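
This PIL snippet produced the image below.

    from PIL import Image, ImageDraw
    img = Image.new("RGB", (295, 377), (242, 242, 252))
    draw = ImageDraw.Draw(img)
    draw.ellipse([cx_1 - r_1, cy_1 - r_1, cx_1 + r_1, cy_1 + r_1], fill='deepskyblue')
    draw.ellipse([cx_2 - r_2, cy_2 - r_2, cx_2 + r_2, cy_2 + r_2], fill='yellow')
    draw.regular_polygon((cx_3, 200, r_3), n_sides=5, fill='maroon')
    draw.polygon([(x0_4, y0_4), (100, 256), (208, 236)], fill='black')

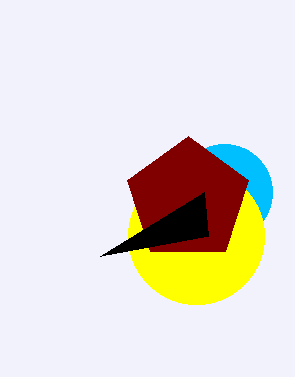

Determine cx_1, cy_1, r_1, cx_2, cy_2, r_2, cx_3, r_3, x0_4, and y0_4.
cx_1 = 224; cy_1 = 192; r_1 = 48; cx_2 = 196; cy_2 = 236; r_2 = 68; cx_3 = 188; r_3 = 64; x0_4 = 204; y0_4 = 192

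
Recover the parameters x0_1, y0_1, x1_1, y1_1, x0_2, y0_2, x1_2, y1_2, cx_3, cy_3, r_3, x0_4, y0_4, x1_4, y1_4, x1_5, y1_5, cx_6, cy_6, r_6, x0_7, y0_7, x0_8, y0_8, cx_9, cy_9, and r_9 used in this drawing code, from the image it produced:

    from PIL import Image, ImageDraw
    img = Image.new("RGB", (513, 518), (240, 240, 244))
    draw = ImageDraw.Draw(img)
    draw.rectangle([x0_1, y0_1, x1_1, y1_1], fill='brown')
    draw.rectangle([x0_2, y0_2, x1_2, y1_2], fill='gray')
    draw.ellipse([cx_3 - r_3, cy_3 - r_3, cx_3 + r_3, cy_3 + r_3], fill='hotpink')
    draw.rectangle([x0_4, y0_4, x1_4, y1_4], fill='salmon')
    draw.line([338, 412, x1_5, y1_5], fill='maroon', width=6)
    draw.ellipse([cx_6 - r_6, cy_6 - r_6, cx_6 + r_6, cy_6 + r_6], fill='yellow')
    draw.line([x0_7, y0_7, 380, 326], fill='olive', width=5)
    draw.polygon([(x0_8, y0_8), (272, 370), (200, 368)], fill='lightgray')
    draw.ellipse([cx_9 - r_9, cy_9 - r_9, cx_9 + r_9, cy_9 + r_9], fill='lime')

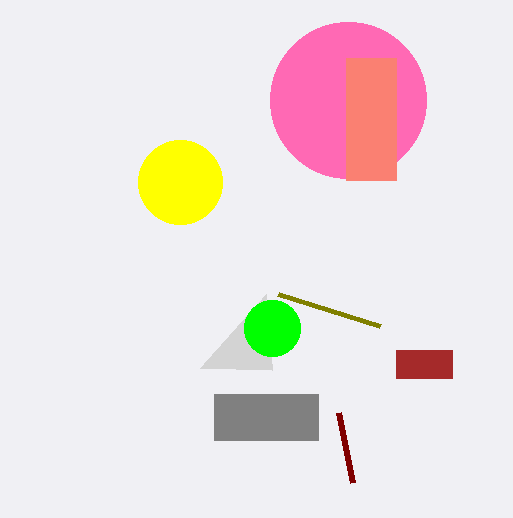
x0_1 = 396, y0_1 = 350, x1_1 = 452, y1_1 = 378, x0_2 = 214, y0_2 = 394, x1_2 = 318, y1_2 = 440, cx_3 = 348, cy_3 = 100, r_3 = 78, x0_4 = 346, y0_4 = 58, x1_4 = 396, y1_4 = 180, x1_5 = 352, y1_5 = 482, cx_6 = 180, cy_6 = 182, r_6 = 42, x0_7 = 278, y0_7 = 294, x0_8 = 266, y0_8 = 294, cx_9 = 272, cy_9 = 328, r_9 = 28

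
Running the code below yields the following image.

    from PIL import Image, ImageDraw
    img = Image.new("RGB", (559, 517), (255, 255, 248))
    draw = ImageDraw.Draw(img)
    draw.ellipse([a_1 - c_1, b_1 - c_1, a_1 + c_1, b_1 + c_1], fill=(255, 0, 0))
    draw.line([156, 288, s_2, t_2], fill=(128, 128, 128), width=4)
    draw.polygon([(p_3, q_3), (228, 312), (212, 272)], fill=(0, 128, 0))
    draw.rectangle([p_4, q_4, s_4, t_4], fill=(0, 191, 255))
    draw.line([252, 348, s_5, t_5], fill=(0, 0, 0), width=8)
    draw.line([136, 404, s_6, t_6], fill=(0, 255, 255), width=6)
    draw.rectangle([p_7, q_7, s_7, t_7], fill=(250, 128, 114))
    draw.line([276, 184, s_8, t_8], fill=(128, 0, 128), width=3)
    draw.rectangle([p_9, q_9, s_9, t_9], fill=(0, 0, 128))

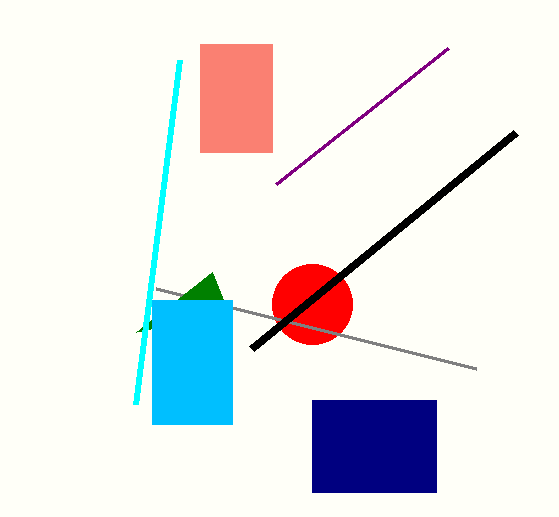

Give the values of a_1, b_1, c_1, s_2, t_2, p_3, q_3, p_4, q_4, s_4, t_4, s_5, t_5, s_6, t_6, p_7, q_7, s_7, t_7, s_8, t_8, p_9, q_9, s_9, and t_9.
a_1 = 312, b_1 = 304, c_1 = 40, s_2 = 476, t_2 = 368, p_3 = 136, q_3 = 332, p_4 = 152, q_4 = 300, s_4 = 232, t_4 = 424, s_5 = 516, t_5 = 132, s_6 = 180, t_6 = 60, p_7 = 200, q_7 = 44, s_7 = 272, t_7 = 152, s_8 = 448, t_8 = 48, p_9 = 312, q_9 = 400, s_9 = 436, t_9 = 492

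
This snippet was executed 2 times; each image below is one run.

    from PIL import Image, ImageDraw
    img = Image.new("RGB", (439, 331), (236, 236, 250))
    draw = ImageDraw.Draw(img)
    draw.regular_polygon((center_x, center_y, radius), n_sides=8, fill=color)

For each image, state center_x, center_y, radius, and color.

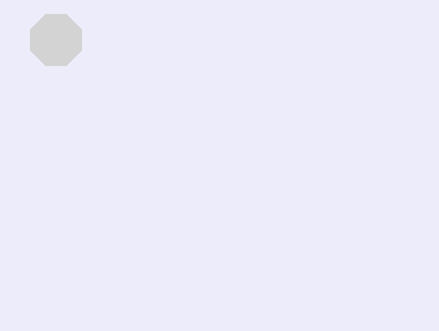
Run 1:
center_x = 56, center_y = 40, radius = 28, color = 'lightgray'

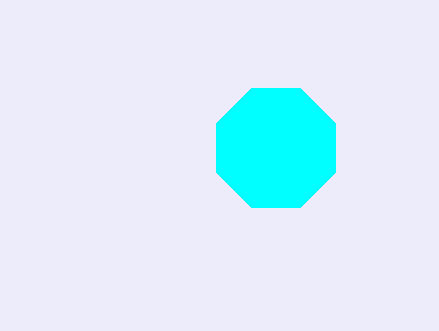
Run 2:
center_x = 276
center_y = 148
radius = 64
color = 'cyan'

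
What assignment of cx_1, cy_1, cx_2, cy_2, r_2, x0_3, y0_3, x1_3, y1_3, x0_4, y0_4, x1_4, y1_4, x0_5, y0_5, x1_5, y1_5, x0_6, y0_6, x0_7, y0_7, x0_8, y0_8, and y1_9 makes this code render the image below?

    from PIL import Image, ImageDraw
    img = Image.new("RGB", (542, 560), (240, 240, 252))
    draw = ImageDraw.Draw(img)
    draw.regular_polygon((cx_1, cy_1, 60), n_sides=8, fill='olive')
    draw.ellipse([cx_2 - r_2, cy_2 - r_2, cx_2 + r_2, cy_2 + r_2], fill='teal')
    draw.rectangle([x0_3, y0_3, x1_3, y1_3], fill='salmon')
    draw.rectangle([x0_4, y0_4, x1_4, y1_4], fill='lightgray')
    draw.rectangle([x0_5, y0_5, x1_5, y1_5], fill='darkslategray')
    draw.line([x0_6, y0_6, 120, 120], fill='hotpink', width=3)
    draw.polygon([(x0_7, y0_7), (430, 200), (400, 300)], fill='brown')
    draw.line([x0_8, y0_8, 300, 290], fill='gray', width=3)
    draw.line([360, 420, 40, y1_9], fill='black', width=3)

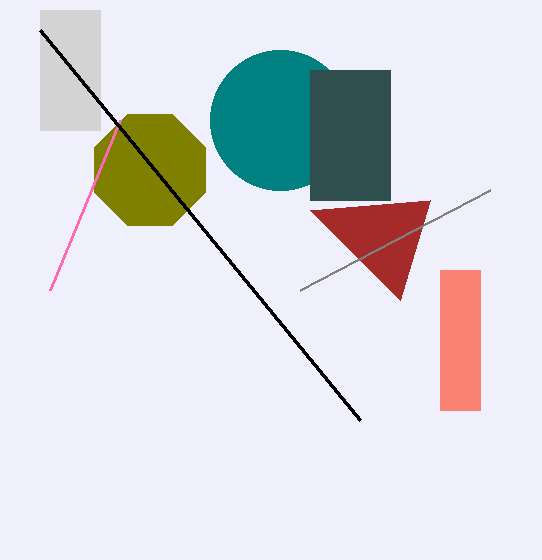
cx_1 = 150, cy_1 = 170, cx_2 = 280, cy_2 = 120, r_2 = 70, x0_3 = 440, y0_3 = 270, x1_3 = 480, y1_3 = 410, x0_4 = 40, y0_4 = 10, x1_4 = 100, y1_4 = 130, x0_5 = 310, y0_5 = 70, x1_5 = 390, y1_5 = 200, x0_6 = 50, y0_6 = 290, x0_7 = 310, y0_7 = 210, x0_8 = 490, y0_8 = 190, y1_9 = 30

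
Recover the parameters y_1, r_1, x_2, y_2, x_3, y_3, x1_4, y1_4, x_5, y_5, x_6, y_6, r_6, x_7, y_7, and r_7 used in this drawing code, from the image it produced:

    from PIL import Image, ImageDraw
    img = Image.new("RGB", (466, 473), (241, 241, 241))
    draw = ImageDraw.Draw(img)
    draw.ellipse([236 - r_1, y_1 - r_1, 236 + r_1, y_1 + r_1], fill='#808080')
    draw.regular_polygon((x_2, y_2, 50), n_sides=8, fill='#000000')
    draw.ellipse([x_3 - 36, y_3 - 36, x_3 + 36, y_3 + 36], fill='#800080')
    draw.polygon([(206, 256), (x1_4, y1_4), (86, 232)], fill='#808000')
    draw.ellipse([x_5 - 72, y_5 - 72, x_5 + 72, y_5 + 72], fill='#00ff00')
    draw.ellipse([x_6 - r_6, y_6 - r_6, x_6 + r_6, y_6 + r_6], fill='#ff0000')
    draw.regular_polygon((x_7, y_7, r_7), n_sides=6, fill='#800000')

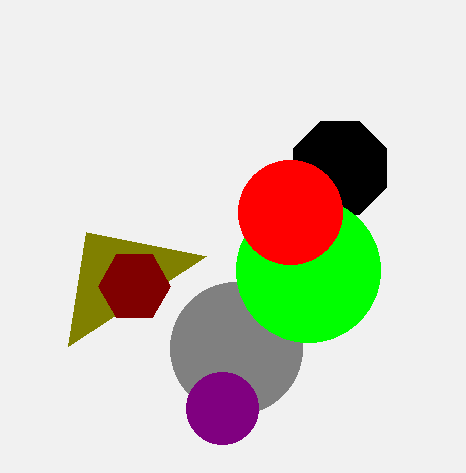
y_1 = 348
r_1 = 66
x_2 = 340
y_2 = 168
x_3 = 222
y_3 = 408
x1_4 = 68
y1_4 = 346
x_5 = 308
y_5 = 270
x_6 = 290
y_6 = 212
r_6 = 52
x_7 = 134
y_7 = 286
r_7 = 36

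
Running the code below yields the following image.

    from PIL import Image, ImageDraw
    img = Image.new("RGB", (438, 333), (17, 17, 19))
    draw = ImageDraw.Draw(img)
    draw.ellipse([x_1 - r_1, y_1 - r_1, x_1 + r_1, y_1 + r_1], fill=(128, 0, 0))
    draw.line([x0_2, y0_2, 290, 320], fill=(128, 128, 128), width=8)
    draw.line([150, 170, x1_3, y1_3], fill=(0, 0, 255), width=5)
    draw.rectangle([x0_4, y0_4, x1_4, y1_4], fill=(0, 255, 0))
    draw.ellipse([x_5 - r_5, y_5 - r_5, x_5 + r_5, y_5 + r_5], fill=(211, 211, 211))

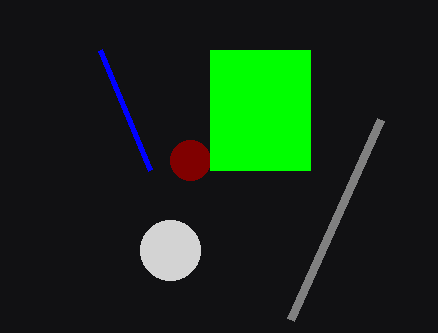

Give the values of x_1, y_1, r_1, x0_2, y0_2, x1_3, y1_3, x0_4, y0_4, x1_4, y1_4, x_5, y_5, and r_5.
x_1 = 190; y_1 = 160; r_1 = 20; x0_2 = 380; y0_2 = 120; x1_3 = 100; y1_3 = 50; x0_4 = 210; y0_4 = 50; x1_4 = 310; y1_4 = 170; x_5 = 170; y_5 = 250; r_5 = 30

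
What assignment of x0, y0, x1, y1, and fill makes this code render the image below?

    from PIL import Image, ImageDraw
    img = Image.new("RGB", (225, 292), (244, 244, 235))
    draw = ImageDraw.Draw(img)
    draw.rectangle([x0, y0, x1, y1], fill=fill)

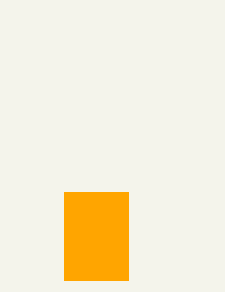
x0 = 64; y0 = 192; x1 = 128; y1 = 280; fill = 'orange'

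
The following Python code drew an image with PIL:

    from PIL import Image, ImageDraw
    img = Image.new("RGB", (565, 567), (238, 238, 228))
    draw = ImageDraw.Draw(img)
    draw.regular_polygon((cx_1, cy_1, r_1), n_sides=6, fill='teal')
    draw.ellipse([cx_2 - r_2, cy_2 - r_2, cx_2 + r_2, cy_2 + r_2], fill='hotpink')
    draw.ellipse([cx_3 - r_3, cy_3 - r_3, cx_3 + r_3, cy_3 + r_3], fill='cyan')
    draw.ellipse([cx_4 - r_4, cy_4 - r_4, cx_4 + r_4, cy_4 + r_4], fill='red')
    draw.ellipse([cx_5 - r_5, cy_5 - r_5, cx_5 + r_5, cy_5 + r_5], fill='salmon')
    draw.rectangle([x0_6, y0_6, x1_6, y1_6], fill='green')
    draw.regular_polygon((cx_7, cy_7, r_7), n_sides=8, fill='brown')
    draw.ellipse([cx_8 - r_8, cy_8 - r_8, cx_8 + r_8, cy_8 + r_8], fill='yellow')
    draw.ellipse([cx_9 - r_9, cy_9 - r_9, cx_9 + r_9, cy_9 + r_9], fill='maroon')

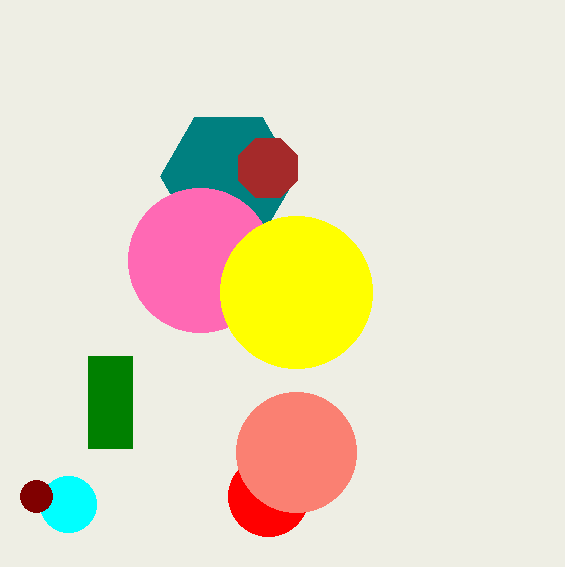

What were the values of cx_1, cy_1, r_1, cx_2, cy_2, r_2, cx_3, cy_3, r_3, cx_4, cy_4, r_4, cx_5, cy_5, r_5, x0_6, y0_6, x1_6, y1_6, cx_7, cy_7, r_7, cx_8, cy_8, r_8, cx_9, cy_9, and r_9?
cx_1 = 228; cy_1 = 176; r_1 = 68; cx_2 = 200; cy_2 = 260; r_2 = 72; cx_3 = 68; cy_3 = 504; r_3 = 28; cx_4 = 268; cy_4 = 496; r_4 = 40; cx_5 = 296; cy_5 = 452; r_5 = 60; x0_6 = 88; y0_6 = 356; x1_6 = 132; y1_6 = 448; cx_7 = 268; cy_7 = 168; r_7 = 32; cx_8 = 296; cy_8 = 292; r_8 = 76; cx_9 = 36; cy_9 = 496; r_9 = 16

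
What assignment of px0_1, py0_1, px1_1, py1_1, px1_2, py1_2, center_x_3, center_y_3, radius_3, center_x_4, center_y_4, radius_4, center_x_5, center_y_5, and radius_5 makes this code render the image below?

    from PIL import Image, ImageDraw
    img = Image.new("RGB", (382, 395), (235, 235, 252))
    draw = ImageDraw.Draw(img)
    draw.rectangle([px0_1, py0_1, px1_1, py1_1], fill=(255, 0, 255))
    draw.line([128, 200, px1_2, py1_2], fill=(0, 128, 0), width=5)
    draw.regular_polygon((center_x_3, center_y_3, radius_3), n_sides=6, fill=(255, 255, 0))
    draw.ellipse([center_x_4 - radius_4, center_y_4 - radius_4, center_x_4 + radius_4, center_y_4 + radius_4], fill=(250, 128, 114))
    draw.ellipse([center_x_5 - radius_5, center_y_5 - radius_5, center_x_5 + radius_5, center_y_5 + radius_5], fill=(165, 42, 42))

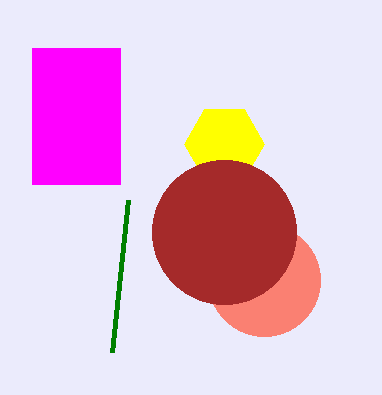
px0_1 = 32, py0_1 = 48, px1_1 = 120, py1_1 = 184, px1_2 = 112, py1_2 = 352, center_x_3 = 224, center_y_3 = 144, radius_3 = 40, center_x_4 = 264, center_y_4 = 280, radius_4 = 56, center_x_5 = 224, center_y_5 = 232, radius_5 = 72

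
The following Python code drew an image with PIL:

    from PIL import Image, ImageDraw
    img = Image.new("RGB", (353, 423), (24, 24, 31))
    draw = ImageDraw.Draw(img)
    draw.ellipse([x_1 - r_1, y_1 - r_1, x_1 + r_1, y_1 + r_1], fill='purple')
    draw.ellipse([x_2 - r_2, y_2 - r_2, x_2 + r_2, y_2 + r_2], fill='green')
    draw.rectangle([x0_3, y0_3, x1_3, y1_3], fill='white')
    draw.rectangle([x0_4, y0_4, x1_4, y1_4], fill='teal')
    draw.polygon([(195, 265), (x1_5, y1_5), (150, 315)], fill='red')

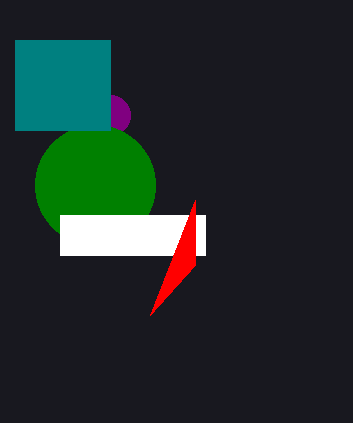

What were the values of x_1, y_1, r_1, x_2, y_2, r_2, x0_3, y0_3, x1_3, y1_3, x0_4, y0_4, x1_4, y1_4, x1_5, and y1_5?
x_1 = 110
y_1 = 115
r_1 = 20
x_2 = 95
y_2 = 185
r_2 = 60
x0_3 = 60
y0_3 = 215
x1_3 = 205
y1_3 = 255
x0_4 = 15
y0_4 = 40
x1_4 = 110
y1_4 = 130
x1_5 = 195
y1_5 = 200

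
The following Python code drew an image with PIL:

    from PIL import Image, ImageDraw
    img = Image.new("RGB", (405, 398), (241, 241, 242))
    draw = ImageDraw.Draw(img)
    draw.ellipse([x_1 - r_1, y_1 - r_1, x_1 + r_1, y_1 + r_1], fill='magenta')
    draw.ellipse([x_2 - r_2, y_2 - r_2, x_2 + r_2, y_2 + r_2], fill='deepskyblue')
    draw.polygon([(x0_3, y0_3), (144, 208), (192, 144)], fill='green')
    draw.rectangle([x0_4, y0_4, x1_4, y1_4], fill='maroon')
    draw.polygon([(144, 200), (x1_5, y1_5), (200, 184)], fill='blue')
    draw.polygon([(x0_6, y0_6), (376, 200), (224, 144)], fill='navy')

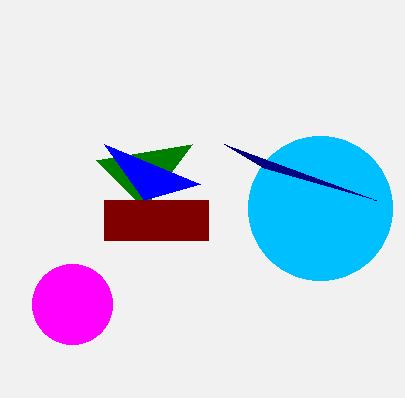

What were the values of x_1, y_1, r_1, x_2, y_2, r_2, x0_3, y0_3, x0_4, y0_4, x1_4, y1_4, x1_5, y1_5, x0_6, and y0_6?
x_1 = 72, y_1 = 304, r_1 = 40, x_2 = 320, y_2 = 208, r_2 = 72, x0_3 = 96, y0_3 = 160, x0_4 = 104, y0_4 = 200, x1_4 = 208, y1_4 = 240, x1_5 = 104, y1_5 = 144, x0_6 = 264, y0_6 = 168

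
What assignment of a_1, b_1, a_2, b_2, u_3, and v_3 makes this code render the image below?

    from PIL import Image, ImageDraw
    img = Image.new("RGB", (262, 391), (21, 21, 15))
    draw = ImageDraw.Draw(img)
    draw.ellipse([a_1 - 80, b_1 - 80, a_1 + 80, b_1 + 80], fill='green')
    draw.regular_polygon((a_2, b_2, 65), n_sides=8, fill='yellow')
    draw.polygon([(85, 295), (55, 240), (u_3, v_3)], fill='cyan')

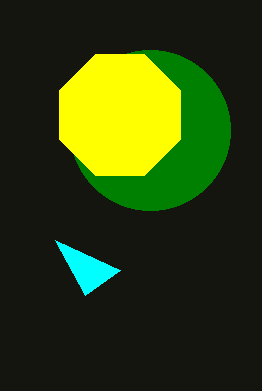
a_1 = 150, b_1 = 130, a_2 = 120, b_2 = 115, u_3 = 120, v_3 = 270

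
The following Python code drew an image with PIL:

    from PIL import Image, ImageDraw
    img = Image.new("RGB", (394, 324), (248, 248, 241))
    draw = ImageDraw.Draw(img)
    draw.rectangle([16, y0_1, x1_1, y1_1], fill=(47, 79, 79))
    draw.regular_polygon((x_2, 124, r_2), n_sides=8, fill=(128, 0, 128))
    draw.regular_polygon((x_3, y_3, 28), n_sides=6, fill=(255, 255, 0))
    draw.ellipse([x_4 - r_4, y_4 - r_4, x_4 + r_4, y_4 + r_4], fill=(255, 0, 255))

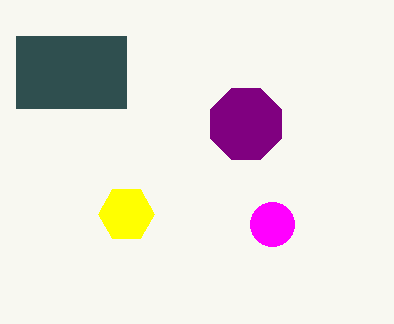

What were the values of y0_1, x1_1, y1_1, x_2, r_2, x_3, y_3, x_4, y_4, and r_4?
y0_1 = 36; x1_1 = 126; y1_1 = 108; x_2 = 246; r_2 = 38; x_3 = 126; y_3 = 214; x_4 = 272; y_4 = 224; r_4 = 22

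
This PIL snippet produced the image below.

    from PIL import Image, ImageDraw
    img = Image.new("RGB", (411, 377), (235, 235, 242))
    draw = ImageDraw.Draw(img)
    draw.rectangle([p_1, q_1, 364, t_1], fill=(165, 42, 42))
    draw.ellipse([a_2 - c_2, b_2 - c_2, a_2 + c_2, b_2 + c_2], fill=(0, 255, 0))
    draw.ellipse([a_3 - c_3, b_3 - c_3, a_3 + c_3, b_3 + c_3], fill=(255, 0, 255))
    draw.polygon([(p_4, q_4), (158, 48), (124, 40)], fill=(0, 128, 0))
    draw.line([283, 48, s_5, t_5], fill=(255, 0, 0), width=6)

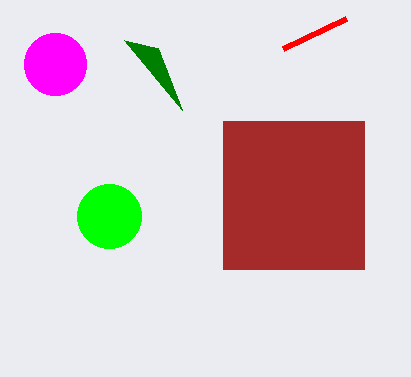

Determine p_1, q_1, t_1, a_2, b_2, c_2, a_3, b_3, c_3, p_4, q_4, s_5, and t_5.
p_1 = 223, q_1 = 121, t_1 = 269, a_2 = 109, b_2 = 216, c_2 = 32, a_3 = 55, b_3 = 64, c_3 = 31, p_4 = 182, q_4 = 110, s_5 = 346, t_5 = 18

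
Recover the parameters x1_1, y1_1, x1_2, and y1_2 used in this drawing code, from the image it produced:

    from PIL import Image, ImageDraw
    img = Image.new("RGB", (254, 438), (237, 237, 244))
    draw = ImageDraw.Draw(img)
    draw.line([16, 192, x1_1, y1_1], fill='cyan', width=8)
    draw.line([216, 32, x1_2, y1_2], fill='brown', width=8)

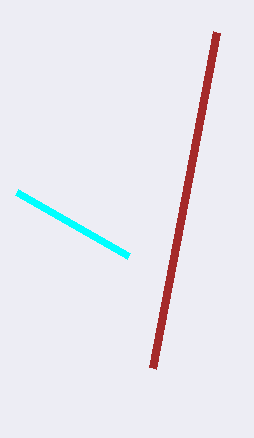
x1_1 = 128
y1_1 = 256
x1_2 = 152
y1_2 = 368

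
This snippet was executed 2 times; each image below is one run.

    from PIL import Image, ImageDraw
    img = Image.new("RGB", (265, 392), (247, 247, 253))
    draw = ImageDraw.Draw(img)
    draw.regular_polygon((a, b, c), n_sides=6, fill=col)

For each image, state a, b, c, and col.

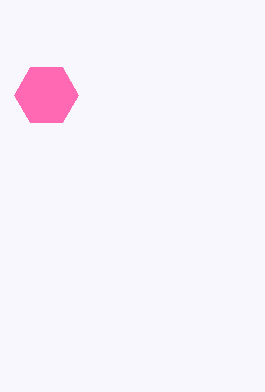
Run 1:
a = 46
b = 95
c = 32
col = 'hotpink'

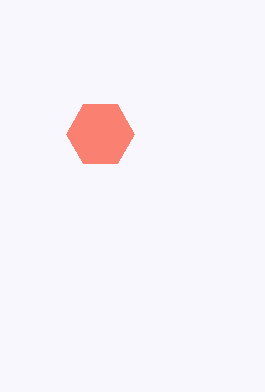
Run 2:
a = 100, b = 134, c = 34, col = 'salmon'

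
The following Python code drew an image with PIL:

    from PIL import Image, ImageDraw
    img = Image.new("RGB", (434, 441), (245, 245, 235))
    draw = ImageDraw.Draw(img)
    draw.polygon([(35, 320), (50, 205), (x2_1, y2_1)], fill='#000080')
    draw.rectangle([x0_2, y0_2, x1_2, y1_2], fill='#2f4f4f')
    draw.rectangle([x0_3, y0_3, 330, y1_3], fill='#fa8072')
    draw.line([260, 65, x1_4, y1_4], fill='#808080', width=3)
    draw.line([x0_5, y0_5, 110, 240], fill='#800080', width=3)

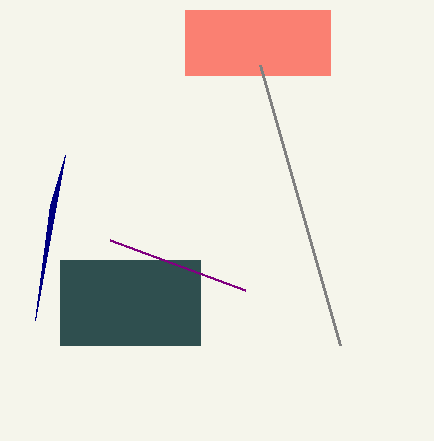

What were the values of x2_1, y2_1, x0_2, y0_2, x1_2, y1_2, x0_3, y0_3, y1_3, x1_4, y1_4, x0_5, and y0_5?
x2_1 = 65
y2_1 = 155
x0_2 = 60
y0_2 = 260
x1_2 = 200
y1_2 = 345
x0_3 = 185
y0_3 = 10
y1_3 = 75
x1_4 = 340
y1_4 = 345
x0_5 = 245
y0_5 = 290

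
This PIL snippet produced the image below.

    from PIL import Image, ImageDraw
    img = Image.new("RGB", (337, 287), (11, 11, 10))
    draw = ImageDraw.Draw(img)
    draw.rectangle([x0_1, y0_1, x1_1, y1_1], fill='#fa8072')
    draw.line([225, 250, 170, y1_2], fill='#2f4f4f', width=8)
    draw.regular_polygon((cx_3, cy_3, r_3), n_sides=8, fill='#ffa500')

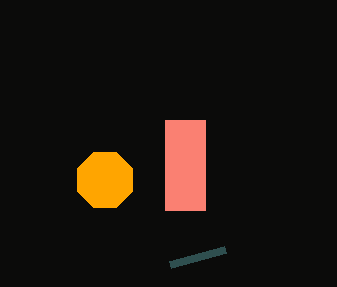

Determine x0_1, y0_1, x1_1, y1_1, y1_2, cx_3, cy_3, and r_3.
x0_1 = 165, y0_1 = 120, x1_1 = 205, y1_1 = 210, y1_2 = 265, cx_3 = 105, cy_3 = 180, r_3 = 30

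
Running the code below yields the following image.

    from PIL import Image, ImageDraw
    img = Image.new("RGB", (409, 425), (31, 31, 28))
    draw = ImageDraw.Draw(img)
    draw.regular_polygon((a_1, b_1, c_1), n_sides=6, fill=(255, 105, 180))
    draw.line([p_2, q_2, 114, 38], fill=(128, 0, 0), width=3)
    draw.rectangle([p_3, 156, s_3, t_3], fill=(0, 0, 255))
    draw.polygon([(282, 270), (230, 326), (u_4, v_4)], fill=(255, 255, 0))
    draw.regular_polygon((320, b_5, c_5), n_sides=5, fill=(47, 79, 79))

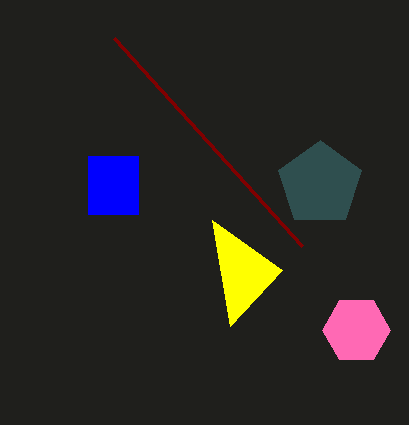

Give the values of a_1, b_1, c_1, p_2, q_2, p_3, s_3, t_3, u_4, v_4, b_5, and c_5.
a_1 = 356
b_1 = 330
c_1 = 34
p_2 = 302
q_2 = 246
p_3 = 88
s_3 = 138
t_3 = 214
u_4 = 212
v_4 = 220
b_5 = 184
c_5 = 44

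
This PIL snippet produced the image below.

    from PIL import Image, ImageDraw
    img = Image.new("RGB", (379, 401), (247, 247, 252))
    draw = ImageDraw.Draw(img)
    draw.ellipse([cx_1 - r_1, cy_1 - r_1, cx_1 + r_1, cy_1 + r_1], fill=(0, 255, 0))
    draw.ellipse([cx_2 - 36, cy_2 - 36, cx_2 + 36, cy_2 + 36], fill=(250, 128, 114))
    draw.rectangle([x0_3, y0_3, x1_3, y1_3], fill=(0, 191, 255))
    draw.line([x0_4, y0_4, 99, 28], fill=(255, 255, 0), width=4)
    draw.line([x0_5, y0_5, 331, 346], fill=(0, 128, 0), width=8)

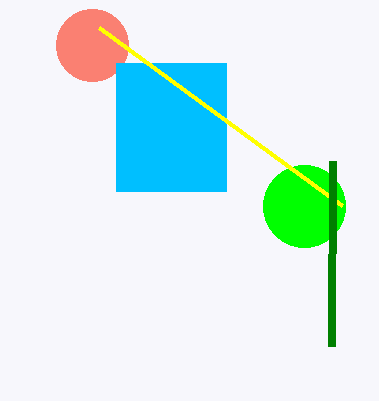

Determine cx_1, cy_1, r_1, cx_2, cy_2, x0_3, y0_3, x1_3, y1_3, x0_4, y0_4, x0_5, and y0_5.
cx_1 = 304; cy_1 = 206; r_1 = 41; cx_2 = 92; cy_2 = 45; x0_3 = 116; y0_3 = 63; x1_3 = 226; y1_3 = 191; x0_4 = 342; y0_4 = 206; x0_5 = 332; y0_5 = 161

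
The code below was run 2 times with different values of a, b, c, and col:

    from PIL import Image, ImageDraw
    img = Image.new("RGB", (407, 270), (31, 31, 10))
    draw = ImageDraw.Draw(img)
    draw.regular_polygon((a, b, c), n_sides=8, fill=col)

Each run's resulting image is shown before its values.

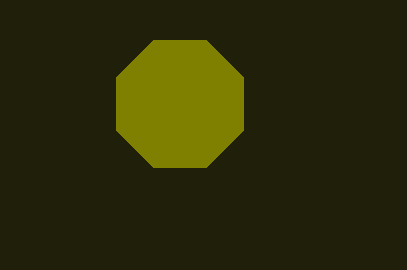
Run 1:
a = 180, b = 104, c = 69, col = 'olive'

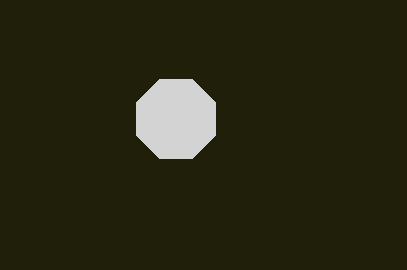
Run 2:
a = 176; b = 119; c = 43; col = 'lightgray'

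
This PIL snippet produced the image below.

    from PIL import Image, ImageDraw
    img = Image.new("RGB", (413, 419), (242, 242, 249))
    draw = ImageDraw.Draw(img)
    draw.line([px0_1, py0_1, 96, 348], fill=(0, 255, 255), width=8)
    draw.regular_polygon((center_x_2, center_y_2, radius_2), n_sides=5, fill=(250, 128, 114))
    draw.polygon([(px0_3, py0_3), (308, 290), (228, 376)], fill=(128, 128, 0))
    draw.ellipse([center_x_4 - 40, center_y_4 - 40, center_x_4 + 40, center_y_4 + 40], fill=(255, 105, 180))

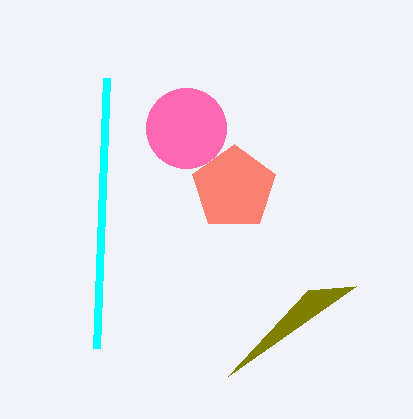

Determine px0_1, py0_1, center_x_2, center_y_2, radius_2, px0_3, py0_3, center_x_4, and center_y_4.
px0_1 = 106
py0_1 = 78
center_x_2 = 234
center_y_2 = 188
radius_2 = 44
px0_3 = 356
py0_3 = 286
center_x_4 = 186
center_y_4 = 128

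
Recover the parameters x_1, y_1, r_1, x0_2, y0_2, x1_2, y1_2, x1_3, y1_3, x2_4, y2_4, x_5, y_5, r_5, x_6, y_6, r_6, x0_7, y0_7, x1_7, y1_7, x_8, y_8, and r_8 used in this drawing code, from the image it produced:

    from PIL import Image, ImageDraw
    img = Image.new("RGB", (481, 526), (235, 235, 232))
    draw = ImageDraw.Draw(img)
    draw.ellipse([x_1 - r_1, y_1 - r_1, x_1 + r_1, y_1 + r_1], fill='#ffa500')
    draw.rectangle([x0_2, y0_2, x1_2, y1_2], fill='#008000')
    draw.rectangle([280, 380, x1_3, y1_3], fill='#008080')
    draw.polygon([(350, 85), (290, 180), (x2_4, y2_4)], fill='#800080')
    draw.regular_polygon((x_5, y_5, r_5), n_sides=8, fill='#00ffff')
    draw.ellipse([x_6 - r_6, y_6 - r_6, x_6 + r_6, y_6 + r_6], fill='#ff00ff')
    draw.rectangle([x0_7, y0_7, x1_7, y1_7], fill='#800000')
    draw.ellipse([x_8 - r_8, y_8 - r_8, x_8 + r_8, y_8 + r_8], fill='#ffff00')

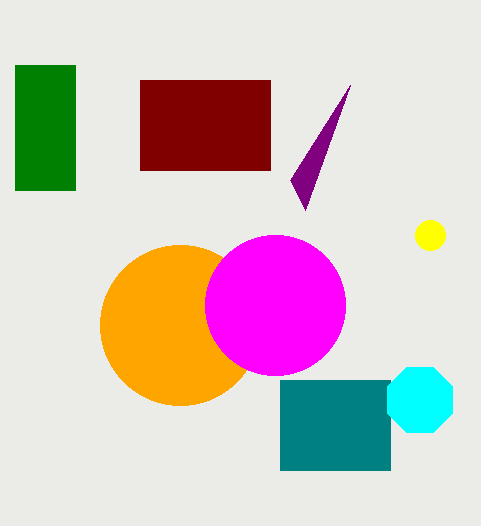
x_1 = 180; y_1 = 325; r_1 = 80; x0_2 = 15; y0_2 = 65; x1_2 = 75; y1_2 = 190; x1_3 = 390; y1_3 = 470; x2_4 = 305; y2_4 = 210; x_5 = 420; y_5 = 400; r_5 = 35; x_6 = 275; y_6 = 305; r_6 = 70; x0_7 = 140; y0_7 = 80; x1_7 = 270; y1_7 = 170; x_8 = 430; y_8 = 235; r_8 = 15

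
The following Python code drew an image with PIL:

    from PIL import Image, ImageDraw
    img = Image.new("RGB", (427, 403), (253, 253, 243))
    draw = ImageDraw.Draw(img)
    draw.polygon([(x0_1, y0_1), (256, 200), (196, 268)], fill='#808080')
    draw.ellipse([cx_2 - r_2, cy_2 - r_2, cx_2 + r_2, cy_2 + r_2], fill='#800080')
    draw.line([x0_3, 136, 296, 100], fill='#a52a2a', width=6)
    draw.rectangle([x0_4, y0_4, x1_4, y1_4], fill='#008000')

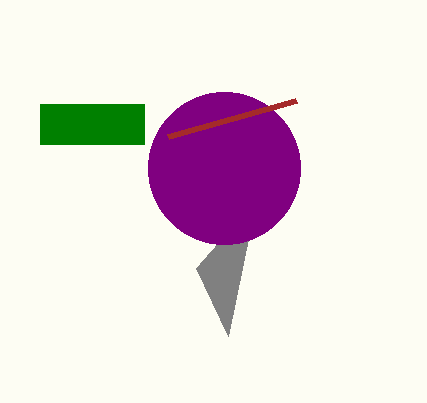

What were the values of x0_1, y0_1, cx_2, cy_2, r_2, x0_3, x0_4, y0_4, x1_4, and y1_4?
x0_1 = 228, y0_1 = 336, cx_2 = 224, cy_2 = 168, r_2 = 76, x0_3 = 168, x0_4 = 40, y0_4 = 104, x1_4 = 144, y1_4 = 144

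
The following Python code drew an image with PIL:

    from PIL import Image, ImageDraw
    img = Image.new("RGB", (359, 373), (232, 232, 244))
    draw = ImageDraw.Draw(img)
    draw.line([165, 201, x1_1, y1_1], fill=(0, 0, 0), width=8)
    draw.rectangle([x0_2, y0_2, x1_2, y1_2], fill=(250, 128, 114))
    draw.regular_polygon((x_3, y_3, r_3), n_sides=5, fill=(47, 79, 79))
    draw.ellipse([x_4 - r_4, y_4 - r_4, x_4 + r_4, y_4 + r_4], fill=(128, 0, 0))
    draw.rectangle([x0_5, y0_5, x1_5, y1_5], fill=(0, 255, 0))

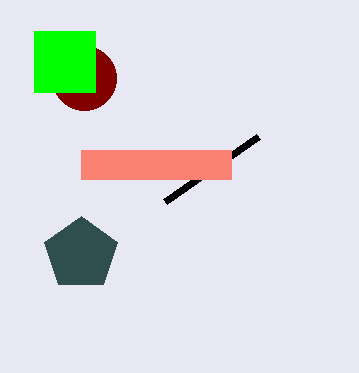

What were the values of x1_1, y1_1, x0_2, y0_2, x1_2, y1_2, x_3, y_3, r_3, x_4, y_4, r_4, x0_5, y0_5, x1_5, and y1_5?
x1_1 = 258
y1_1 = 136
x0_2 = 81
y0_2 = 150
x1_2 = 231
y1_2 = 179
x_3 = 81
y_3 = 254
r_3 = 38
x_4 = 84
y_4 = 78
r_4 = 32
x0_5 = 34
y0_5 = 31
x1_5 = 95
y1_5 = 92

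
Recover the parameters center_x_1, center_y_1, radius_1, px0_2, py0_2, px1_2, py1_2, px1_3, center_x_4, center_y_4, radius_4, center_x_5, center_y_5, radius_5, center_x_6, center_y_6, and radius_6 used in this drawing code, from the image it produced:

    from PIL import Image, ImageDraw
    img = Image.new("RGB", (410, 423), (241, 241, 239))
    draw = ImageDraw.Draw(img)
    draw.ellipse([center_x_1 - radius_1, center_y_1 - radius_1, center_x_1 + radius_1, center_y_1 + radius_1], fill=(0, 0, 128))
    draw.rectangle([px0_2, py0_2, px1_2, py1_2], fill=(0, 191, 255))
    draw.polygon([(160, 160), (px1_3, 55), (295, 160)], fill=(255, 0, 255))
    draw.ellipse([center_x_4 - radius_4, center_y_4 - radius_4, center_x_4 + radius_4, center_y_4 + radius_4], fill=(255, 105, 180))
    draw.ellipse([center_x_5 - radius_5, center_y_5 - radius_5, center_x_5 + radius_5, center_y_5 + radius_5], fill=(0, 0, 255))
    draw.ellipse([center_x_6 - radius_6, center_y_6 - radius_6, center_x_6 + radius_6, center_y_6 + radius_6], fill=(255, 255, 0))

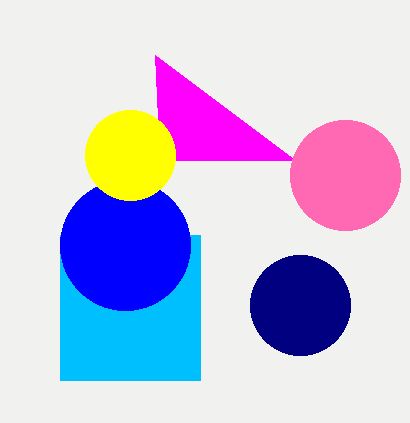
center_x_1 = 300
center_y_1 = 305
radius_1 = 50
px0_2 = 60
py0_2 = 235
px1_2 = 200
py1_2 = 380
px1_3 = 155
center_x_4 = 345
center_y_4 = 175
radius_4 = 55
center_x_5 = 125
center_y_5 = 245
radius_5 = 65
center_x_6 = 130
center_y_6 = 155
radius_6 = 45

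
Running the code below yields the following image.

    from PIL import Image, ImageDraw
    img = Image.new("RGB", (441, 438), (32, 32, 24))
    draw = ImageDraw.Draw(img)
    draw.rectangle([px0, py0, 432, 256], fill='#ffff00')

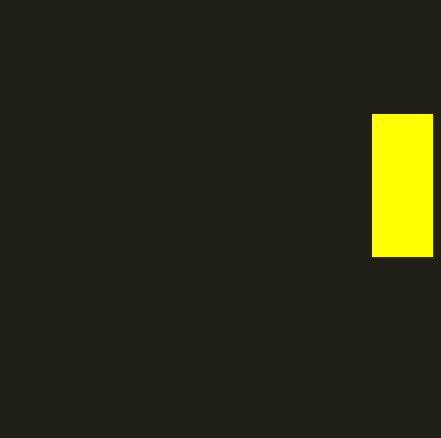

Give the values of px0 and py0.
px0 = 372
py0 = 114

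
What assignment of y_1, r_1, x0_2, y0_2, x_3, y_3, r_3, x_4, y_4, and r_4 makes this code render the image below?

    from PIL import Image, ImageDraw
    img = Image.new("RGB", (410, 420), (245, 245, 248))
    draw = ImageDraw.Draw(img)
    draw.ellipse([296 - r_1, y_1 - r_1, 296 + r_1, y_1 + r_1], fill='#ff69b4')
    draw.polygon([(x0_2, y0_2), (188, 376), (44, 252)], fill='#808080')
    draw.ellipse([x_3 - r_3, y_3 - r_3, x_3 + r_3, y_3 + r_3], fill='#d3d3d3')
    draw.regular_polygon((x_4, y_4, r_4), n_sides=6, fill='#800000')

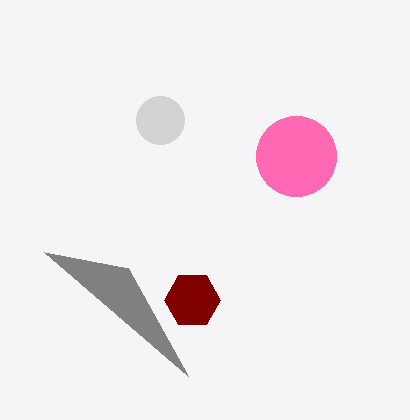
y_1 = 156
r_1 = 40
x0_2 = 128
y0_2 = 268
x_3 = 160
y_3 = 120
r_3 = 24
x_4 = 192
y_4 = 300
r_4 = 28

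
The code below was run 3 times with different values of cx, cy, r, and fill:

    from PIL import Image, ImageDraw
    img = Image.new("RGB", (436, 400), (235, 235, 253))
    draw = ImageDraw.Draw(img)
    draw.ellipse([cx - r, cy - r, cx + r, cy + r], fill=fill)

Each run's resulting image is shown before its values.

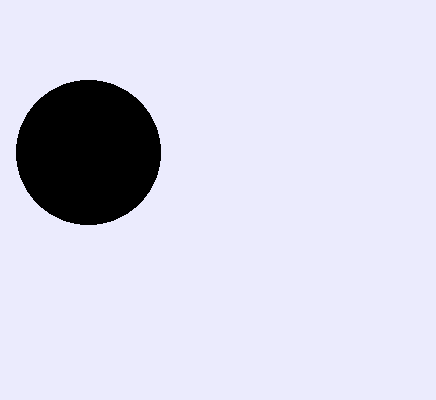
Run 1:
cx = 88
cy = 152
r = 72
fill = 'black'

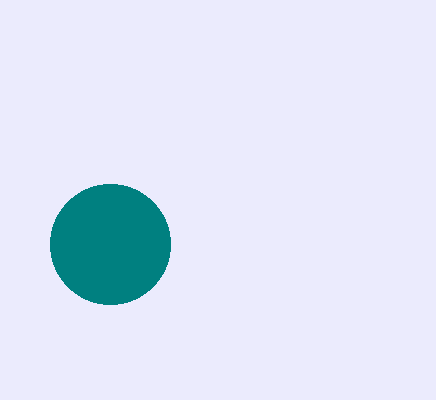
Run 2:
cx = 110, cy = 244, r = 60, fill = 'teal'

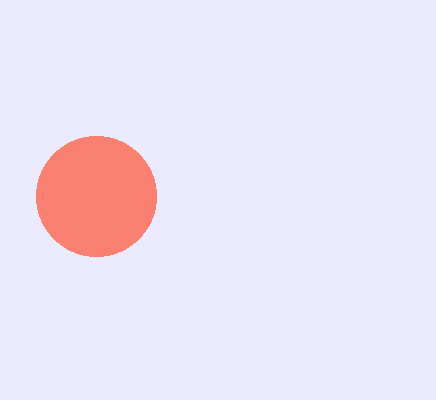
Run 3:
cx = 96
cy = 196
r = 60
fill = 'salmon'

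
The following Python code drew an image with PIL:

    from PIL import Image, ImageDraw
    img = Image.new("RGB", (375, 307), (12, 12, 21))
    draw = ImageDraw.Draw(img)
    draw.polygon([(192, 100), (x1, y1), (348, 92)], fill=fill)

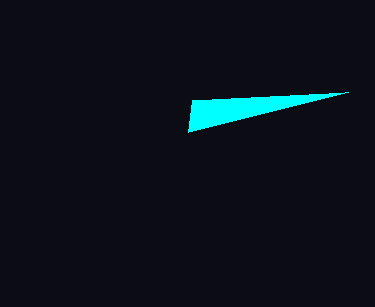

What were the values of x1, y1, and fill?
x1 = 188; y1 = 132; fill = 'cyan'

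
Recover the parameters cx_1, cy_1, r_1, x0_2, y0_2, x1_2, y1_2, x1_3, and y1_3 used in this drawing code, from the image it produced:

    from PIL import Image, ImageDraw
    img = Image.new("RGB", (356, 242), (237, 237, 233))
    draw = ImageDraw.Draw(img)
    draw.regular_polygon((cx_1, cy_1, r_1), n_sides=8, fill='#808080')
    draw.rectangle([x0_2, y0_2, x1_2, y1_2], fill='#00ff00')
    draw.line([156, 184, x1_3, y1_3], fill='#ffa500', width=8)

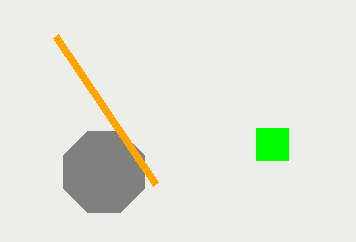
cx_1 = 104; cy_1 = 172; r_1 = 44; x0_2 = 256; y0_2 = 128; x1_2 = 288; y1_2 = 160; x1_3 = 56; y1_3 = 36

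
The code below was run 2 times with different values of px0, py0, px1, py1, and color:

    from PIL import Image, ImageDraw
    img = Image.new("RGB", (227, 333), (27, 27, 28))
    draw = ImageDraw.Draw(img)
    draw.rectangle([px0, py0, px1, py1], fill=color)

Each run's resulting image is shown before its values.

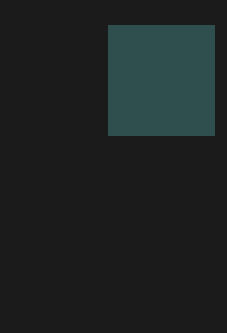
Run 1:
px0 = 108
py0 = 25
px1 = 214
py1 = 135
color = 'darkslategray'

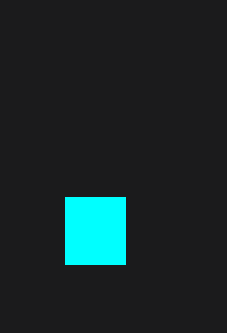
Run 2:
px0 = 65, py0 = 197, px1 = 125, py1 = 264, color = 'cyan'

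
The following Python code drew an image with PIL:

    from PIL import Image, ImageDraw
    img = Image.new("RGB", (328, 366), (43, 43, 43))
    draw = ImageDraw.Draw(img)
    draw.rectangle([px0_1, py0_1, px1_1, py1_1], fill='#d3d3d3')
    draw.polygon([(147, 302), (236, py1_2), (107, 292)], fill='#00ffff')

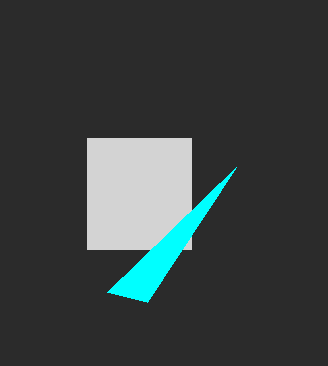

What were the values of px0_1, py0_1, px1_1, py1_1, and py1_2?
px0_1 = 87; py0_1 = 138; px1_1 = 191; py1_1 = 249; py1_2 = 167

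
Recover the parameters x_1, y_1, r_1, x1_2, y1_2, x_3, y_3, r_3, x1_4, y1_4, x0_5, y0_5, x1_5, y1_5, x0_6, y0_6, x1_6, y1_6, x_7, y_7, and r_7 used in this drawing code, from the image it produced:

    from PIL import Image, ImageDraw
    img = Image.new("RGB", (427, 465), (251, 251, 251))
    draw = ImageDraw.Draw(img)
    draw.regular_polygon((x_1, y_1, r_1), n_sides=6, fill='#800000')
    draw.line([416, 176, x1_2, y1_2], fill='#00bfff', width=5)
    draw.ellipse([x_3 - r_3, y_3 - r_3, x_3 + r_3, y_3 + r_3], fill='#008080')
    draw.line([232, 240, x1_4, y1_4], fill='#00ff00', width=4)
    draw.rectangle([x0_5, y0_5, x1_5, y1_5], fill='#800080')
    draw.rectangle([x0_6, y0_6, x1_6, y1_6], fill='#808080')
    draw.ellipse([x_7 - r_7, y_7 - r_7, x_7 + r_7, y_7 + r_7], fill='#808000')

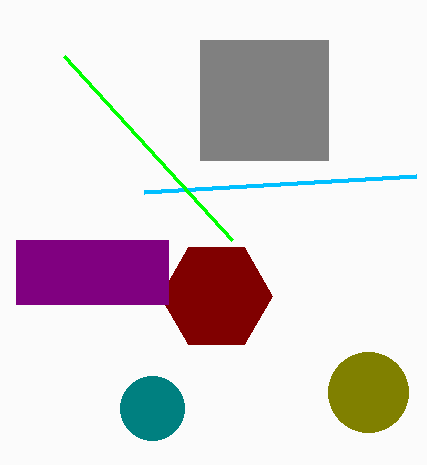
x_1 = 216; y_1 = 296; r_1 = 56; x1_2 = 144; y1_2 = 192; x_3 = 152; y_3 = 408; r_3 = 32; x1_4 = 64; y1_4 = 56; x0_5 = 16; y0_5 = 240; x1_5 = 168; y1_5 = 304; x0_6 = 200; y0_6 = 40; x1_6 = 328; y1_6 = 160; x_7 = 368; y_7 = 392; r_7 = 40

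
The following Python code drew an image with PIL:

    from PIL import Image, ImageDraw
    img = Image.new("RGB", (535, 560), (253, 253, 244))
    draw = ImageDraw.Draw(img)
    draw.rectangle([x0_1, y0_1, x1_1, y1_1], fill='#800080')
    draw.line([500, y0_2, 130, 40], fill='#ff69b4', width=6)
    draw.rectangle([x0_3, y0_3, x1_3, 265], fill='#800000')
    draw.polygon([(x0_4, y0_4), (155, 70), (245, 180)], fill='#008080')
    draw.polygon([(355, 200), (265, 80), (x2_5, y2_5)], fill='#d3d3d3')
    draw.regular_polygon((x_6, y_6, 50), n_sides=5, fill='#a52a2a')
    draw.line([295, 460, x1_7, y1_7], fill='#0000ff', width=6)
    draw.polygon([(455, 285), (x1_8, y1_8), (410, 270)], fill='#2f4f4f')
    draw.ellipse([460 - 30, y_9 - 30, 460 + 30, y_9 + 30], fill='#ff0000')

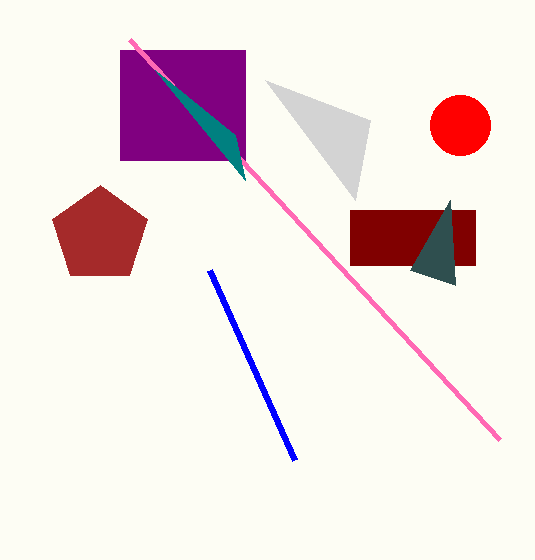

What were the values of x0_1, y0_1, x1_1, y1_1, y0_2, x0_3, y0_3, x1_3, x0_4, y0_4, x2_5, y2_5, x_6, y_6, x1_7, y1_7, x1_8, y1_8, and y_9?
x0_1 = 120, y0_1 = 50, x1_1 = 245, y1_1 = 160, y0_2 = 440, x0_3 = 350, y0_3 = 210, x1_3 = 475, x0_4 = 235, y0_4 = 135, x2_5 = 370, y2_5 = 120, x_6 = 100, y_6 = 235, x1_7 = 210, y1_7 = 270, x1_8 = 450, y1_8 = 200, y_9 = 125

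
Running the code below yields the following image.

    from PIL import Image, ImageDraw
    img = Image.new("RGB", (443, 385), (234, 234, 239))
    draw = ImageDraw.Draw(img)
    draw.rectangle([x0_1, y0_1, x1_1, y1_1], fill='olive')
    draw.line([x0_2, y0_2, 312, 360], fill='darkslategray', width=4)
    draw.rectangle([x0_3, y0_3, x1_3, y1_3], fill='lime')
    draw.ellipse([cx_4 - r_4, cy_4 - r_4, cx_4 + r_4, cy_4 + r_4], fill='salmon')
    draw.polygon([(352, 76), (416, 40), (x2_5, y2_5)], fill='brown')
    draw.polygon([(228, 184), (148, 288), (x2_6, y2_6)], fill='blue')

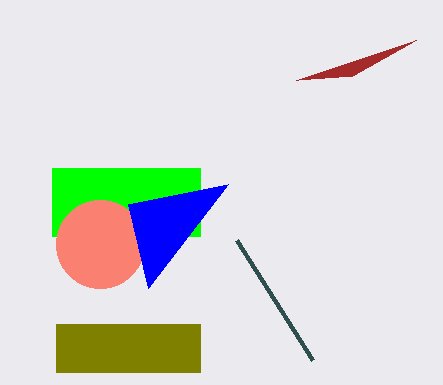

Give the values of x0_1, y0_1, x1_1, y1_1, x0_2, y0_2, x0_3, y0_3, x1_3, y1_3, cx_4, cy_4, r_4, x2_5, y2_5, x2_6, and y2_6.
x0_1 = 56, y0_1 = 324, x1_1 = 200, y1_1 = 372, x0_2 = 236, y0_2 = 240, x0_3 = 52, y0_3 = 168, x1_3 = 200, y1_3 = 236, cx_4 = 100, cy_4 = 244, r_4 = 44, x2_5 = 296, y2_5 = 80, x2_6 = 128, y2_6 = 204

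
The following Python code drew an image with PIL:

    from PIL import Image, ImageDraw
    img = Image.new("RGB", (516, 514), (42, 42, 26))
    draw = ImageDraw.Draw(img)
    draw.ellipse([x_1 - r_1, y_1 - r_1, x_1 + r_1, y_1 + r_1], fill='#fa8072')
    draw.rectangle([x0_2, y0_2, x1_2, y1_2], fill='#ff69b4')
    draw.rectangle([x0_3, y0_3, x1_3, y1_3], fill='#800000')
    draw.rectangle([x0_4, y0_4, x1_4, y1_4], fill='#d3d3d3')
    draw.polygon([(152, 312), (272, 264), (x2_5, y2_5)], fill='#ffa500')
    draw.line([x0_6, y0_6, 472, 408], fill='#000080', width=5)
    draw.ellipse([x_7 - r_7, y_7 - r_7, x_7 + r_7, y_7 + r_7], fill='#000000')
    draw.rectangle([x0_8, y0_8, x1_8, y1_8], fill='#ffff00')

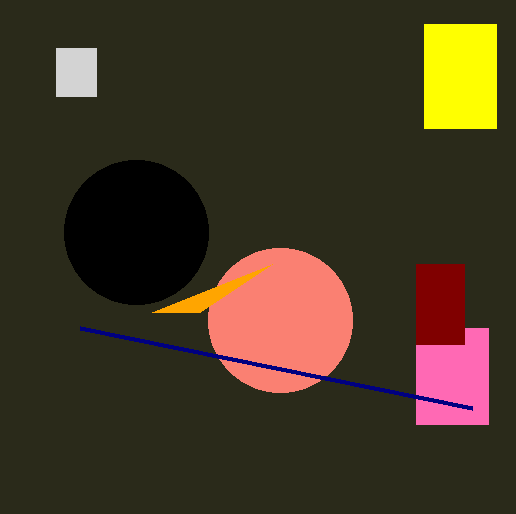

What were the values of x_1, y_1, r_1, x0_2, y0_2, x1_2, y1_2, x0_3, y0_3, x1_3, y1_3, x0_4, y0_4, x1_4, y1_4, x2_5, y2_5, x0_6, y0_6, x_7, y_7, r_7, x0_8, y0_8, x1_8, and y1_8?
x_1 = 280, y_1 = 320, r_1 = 72, x0_2 = 416, y0_2 = 328, x1_2 = 488, y1_2 = 424, x0_3 = 416, y0_3 = 264, x1_3 = 464, y1_3 = 344, x0_4 = 56, y0_4 = 48, x1_4 = 96, y1_4 = 96, x2_5 = 200, y2_5 = 312, x0_6 = 80, y0_6 = 328, x_7 = 136, y_7 = 232, r_7 = 72, x0_8 = 424, y0_8 = 24, x1_8 = 496, y1_8 = 128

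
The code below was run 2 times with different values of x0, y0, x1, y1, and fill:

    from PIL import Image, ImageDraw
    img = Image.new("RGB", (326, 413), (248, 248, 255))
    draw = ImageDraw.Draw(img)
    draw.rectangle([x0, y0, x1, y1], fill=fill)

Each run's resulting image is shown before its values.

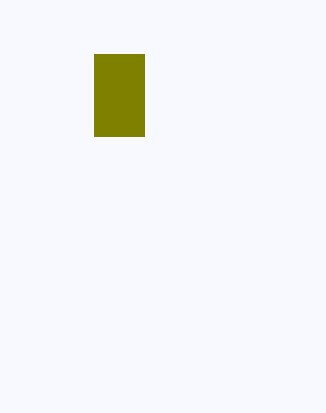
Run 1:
x0 = 94
y0 = 54
x1 = 144
y1 = 136
fill = 'olive'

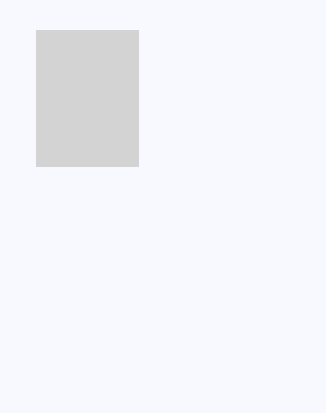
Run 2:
x0 = 36; y0 = 30; x1 = 138; y1 = 166; fill = 'lightgray'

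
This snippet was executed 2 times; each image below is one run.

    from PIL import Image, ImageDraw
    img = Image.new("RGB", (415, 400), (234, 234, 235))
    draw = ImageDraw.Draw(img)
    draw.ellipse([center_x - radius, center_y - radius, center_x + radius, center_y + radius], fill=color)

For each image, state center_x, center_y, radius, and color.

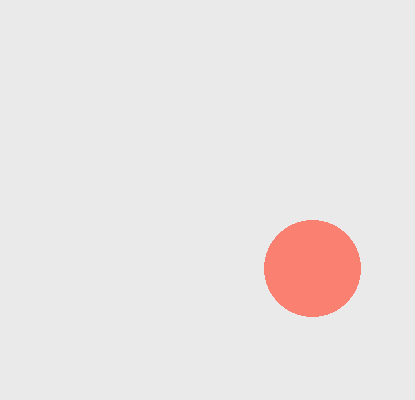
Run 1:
center_x = 312, center_y = 268, radius = 48, color = 'salmon'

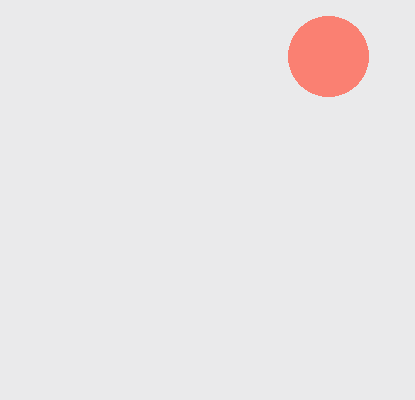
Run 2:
center_x = 328
center_y = 56
radius = 40
color = 'salmon'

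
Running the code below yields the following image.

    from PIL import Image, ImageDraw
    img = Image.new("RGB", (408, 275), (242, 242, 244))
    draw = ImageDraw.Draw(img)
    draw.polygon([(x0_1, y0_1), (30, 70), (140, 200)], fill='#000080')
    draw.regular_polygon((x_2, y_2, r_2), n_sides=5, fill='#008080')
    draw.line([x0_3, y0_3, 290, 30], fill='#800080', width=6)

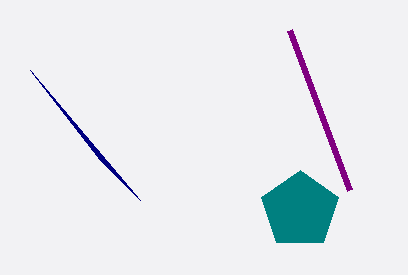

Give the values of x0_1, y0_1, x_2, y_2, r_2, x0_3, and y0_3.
x0_1 = 100
y0_1 = 160
x_2 = 300
y_2 = 210
r_2 = 40
x0_3 = 350
y0_3 = 190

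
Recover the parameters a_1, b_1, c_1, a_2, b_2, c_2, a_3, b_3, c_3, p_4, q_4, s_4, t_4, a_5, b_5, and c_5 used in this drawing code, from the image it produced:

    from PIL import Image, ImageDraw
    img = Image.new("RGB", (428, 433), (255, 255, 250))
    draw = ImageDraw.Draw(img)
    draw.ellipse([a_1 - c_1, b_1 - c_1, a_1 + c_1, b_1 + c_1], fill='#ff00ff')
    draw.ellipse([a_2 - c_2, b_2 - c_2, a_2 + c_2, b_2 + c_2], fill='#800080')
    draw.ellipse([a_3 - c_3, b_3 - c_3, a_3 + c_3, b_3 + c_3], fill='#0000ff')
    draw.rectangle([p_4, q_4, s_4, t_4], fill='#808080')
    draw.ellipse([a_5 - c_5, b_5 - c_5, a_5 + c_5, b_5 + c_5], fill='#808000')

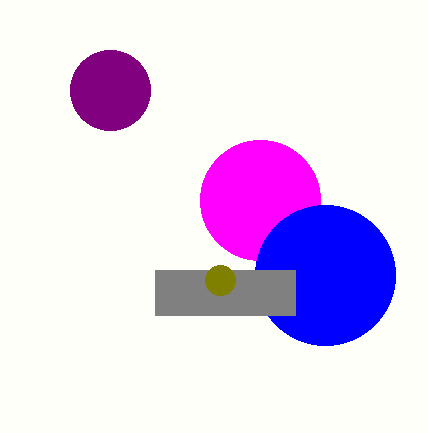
a_1 = 260; b_1 = 200; c_1 = 60; a_2 = 110; b_2 = 90; c_2 = 40; a_3 = 325; b_3 = 275; c_3 = 70; p_4 = 155; q_4 = 270; s_4 = 295; t_4 = 315; a_5 = 220; b_5 = 280; c_5 = 15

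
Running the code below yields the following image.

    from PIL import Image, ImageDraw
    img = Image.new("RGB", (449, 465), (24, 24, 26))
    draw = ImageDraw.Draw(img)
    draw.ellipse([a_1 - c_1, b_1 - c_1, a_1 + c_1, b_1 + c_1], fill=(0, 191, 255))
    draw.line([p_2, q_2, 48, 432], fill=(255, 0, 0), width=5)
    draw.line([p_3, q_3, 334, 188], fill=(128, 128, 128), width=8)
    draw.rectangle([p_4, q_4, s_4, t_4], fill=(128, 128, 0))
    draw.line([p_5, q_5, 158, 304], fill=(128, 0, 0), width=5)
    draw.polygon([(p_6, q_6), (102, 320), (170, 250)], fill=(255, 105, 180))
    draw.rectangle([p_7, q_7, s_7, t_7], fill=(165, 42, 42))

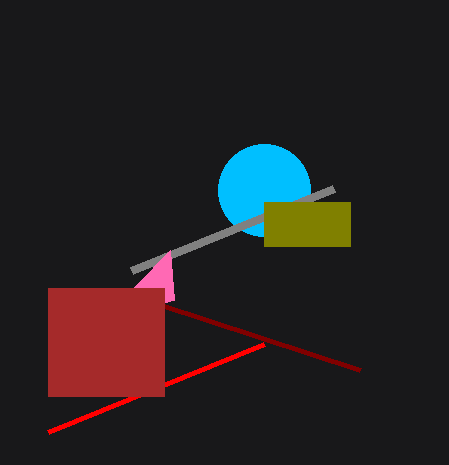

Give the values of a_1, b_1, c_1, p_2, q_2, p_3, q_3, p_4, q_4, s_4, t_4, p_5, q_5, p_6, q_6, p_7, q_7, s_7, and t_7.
a_1 = 264; b_1 = 190; c_1 = 46; p_2 = 264; q_2 = 344; p_3 = 132; q_3 = 270; p_4 = 264; q_4 = 202; s_4 = 350; t_4 = 246; p_5 = 360; q_5 = 370; p_6 = 174; q_6 = 300; p_7 = 48; q_7 = 288; s_7 = 164; t_7 = 396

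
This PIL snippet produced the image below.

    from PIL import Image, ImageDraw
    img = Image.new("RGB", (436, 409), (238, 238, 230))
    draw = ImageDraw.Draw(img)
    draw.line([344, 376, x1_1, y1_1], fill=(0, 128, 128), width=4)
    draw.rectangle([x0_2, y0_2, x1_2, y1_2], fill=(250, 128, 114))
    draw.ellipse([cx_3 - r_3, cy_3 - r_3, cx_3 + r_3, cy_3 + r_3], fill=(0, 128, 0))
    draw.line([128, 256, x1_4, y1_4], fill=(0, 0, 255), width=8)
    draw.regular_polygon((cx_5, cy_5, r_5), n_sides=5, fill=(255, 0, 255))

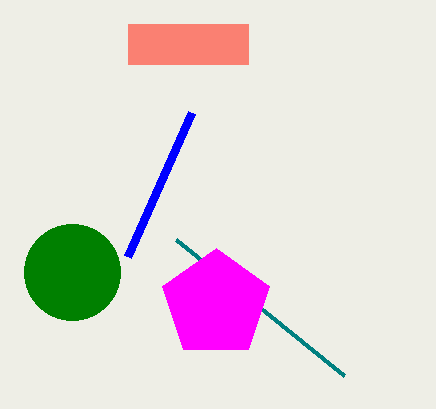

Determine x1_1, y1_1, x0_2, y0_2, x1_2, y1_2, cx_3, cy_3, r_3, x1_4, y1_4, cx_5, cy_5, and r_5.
x1_1 = 176
y1_1 = 240
x0_2 = 128
y0_2 = 24
x1_2 = 248
y1_2 = 64
cx_3 = 72
cy_3 = 272
r_3 = 48
x1_4 = 192
y1_4 = 112
cx_5 = 216
cy_5 = 304
r_5 = 56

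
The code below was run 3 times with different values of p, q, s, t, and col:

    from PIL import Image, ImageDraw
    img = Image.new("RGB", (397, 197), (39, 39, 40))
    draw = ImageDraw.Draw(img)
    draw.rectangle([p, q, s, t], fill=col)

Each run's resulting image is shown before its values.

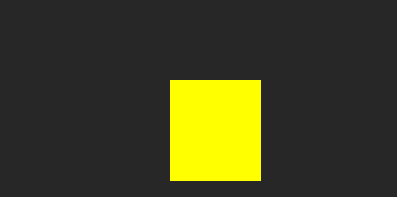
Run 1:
p = 170
q = 80
s = 260
t = 180
col = 'yellow'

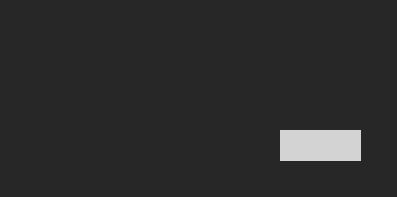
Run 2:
p = 280, q = 130, s = 360, t = 160, col = 'lightgray'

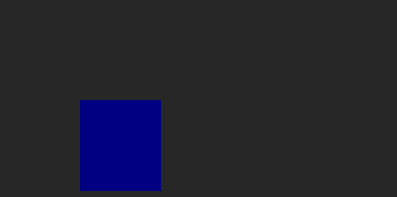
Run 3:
p = 80
q = 100
s = 160
t = 190
col = 'navy'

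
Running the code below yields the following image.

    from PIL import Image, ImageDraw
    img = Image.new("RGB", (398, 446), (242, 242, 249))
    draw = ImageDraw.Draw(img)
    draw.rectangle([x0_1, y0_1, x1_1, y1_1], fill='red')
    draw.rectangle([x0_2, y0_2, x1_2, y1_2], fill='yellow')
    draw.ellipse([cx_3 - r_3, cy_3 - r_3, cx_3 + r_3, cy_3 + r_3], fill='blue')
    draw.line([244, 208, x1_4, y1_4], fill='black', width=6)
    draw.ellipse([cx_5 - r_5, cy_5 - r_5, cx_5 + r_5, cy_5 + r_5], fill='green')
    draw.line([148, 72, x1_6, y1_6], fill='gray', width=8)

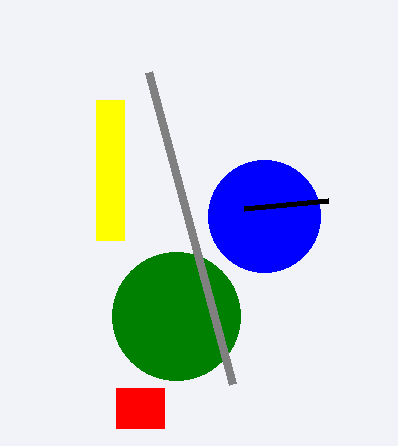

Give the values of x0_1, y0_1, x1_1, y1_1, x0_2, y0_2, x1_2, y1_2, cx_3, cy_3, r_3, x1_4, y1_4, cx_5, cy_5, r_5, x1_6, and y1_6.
x0_1 = 116; y0_1 = 388; x1_1 = 164; y1_1 = 428; x0_2 = 96; y0_2 = 100; x1_2 = 124; y1_2 = 240; cx_3 = 264; cy_3 = 216; r_3 = 56; x1_4 = 328; y1_4 = 200; cx_5 = 176; cy_5 = 316; r_5 = 64; x1_6 = 232; y1_6 = 384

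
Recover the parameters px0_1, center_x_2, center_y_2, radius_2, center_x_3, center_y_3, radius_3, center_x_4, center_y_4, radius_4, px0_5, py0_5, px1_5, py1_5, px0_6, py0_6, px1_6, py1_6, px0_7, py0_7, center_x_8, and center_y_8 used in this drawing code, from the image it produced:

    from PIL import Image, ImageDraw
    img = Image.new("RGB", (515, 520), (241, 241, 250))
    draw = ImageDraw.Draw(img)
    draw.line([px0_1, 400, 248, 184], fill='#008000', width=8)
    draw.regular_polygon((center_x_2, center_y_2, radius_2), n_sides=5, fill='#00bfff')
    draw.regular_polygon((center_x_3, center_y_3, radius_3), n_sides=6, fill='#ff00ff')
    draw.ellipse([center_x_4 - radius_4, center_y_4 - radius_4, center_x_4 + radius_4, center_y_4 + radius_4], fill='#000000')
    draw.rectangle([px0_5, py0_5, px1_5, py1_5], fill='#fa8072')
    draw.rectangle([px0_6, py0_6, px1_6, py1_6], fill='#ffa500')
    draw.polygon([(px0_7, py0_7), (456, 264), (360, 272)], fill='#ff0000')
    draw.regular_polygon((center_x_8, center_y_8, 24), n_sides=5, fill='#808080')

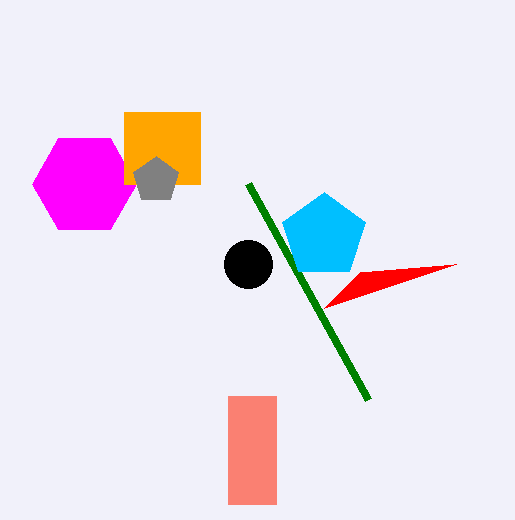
px0_1 = 368
center_x_2 = 324
center_y_2 = 236
radius_2 = 44
center_x_3 = 84
center_y_3 = 184
radius_3 = 52
center_x_4 = 248
center_y_4 = 264
radius_4 = 24
px0_5 = 228
py0_5 = 396
px1_5 = 276
py1_5 = 504
px0_6 = 124
py0_6 = 112
px1_6 = 200
py1_6 = 184
px0_7 = 324
py0_7 = 308
center_x_8 = 156
center_y_8 = 180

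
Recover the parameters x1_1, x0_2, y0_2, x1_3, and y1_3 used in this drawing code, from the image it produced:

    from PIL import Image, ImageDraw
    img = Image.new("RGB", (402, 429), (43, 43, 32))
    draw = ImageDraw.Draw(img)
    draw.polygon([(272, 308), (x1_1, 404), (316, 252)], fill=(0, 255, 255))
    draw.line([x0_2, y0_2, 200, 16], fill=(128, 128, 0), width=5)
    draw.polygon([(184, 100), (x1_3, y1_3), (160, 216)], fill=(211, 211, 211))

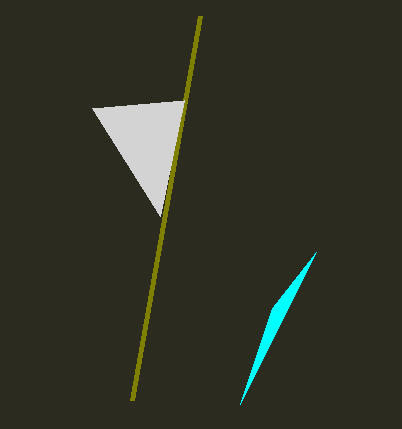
x1_1 = 240, x0_2 = 132, y0_2 = 400, x1_3 = 92, y1_3 = 108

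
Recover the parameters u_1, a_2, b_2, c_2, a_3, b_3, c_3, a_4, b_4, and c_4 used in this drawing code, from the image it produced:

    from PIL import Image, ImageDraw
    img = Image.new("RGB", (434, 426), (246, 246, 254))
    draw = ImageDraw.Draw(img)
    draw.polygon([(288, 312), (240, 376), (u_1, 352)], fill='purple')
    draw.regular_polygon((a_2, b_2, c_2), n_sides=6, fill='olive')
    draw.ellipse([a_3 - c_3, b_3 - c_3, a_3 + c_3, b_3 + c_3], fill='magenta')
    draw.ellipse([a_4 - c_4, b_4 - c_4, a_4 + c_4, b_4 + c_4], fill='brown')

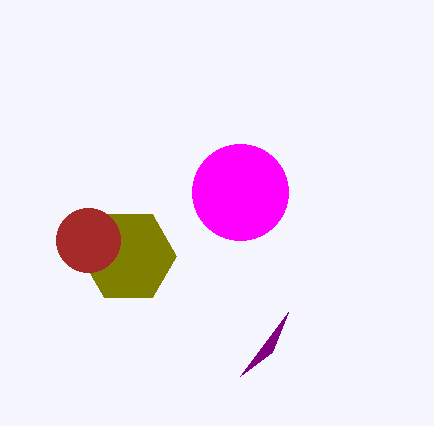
u_1 = 272, a_2 = 128, b_2 = 256, c_2 = 48, a_3 = 240, b_3 = 192, c_3 = 48, a_4 = 88, b_4 = 240, c_4 = 32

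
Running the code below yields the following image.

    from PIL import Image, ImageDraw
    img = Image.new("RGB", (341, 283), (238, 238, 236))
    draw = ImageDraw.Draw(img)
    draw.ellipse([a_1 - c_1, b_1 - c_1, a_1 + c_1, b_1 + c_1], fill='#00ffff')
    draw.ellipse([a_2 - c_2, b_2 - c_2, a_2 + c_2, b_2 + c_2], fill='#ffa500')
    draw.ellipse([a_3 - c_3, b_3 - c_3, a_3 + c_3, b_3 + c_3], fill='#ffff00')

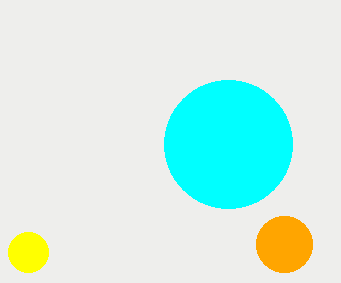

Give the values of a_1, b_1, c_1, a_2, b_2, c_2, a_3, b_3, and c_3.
a_1 = 228, b_1 = 144, c_1 = 64, a_2 = 284, b_2 = 244, c_2 = 28, a_3 = 28, b_3 = 252, c_3 = 20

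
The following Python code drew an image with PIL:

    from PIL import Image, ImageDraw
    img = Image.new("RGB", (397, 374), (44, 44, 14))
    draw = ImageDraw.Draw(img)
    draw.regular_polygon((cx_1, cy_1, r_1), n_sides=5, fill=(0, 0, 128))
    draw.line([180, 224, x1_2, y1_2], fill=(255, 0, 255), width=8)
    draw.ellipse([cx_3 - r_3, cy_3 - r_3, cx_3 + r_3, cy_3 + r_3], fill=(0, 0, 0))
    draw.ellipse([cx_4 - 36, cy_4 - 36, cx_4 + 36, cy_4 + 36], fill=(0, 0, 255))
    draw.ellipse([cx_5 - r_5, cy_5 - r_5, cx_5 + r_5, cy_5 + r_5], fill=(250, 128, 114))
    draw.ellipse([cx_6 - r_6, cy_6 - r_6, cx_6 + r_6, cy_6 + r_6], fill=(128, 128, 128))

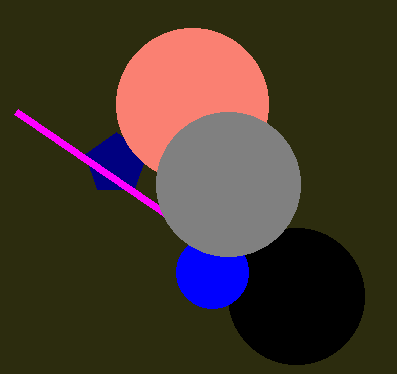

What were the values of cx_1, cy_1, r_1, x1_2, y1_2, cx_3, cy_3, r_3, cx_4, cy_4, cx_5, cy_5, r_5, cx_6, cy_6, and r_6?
cx_1 = 116, cy_1 = 164, r_1 = 32, x1_2 = 16, y1_2 = 112, cx_3 = 296, cy_3 = 296, r_3 = 68, cx_4 = 212, cy_4 = 272, cx_5 = 192, cy_5 = 104, r_5 = 76, cx_6 = 228, cy_6 = 184, r_6 = 72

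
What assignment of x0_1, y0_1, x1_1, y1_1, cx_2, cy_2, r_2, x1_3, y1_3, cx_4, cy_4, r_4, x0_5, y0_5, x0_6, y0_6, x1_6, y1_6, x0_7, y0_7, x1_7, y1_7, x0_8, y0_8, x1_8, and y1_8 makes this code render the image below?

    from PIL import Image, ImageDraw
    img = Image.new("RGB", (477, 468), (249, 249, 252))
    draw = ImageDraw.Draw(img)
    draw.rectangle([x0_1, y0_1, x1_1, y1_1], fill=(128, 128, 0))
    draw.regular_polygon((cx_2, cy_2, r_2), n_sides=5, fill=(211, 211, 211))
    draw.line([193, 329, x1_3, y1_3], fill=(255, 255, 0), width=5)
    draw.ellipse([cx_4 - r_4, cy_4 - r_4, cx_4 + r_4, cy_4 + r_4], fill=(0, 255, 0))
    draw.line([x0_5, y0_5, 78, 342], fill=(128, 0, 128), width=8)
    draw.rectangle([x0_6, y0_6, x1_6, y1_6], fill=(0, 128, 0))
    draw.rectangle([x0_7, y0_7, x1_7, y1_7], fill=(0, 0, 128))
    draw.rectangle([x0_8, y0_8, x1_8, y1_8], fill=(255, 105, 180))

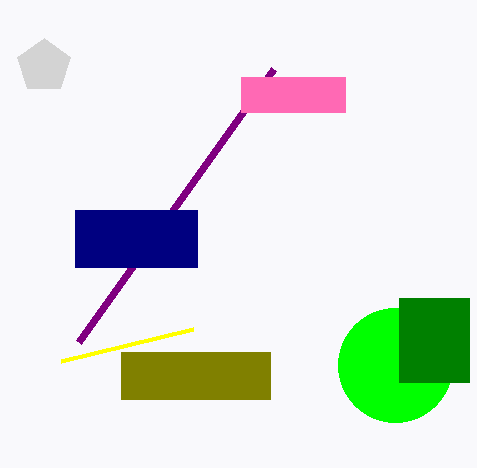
x0_1 = 121
y0_1 = 352
x1_1 = 270
y1_1 = 399
cx_2 = 44
cy_2 = 66
r_2 = 28
x1_3 = 61
y1_3 = 361
cx_4 = 395
cy_4 = 365
r_4 = 57
x0_5 = 273
y0_5 = 69
x0_6 = 399
y0_6 = 298
x1_6 = 469
y1_6 = 382
x0_7 = 75
y0_7 = 210
x1_7 = 197
y1_7 = 267
x0_8 = 241
y0_8 = 77
x1_8 = 345
y1_8 = 112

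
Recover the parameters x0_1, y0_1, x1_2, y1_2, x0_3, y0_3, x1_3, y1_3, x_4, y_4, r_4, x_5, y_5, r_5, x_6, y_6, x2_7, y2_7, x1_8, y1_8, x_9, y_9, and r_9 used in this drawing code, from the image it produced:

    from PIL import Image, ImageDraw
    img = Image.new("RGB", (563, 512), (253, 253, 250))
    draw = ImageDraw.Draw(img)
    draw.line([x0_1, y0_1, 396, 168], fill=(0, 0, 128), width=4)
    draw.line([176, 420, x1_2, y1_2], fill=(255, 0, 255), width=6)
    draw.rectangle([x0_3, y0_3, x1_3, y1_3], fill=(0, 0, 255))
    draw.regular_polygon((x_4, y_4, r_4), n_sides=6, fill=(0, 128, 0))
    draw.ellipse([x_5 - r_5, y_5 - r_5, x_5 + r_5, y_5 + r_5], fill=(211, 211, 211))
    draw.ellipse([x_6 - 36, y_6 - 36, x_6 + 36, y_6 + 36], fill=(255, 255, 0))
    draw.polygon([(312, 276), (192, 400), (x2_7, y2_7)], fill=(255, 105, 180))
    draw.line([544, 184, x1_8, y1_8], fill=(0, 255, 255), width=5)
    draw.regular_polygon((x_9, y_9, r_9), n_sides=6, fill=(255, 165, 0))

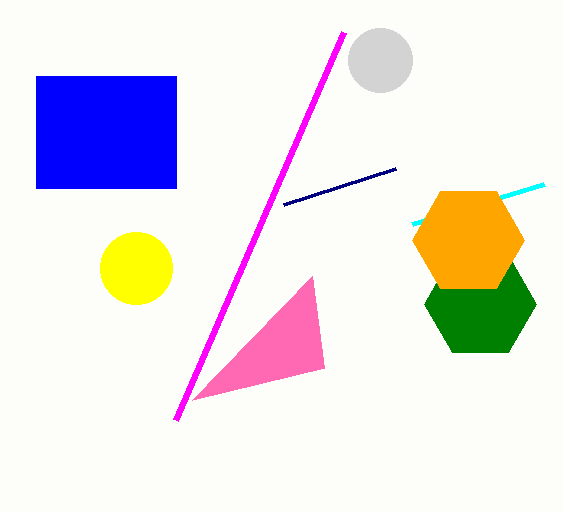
x0_1 = 284
y0_1 = 204
x1_2 = 344
y1_2 = 32
x0_3 = 36
y0_3 = 76
x1_3 = 176
y1_3 = 188
x_4 = 480
y_4 = 304
r_4 = 56
x_5 = 380
y_5 = 60
r_5 = 32
x_6 = 136
y_6 = 268
x2_7 = 324
y2_7 = 368
x1_8 = 412
y1_8 = 224
x_9 = 468
y_9 = 240
r_9 = 56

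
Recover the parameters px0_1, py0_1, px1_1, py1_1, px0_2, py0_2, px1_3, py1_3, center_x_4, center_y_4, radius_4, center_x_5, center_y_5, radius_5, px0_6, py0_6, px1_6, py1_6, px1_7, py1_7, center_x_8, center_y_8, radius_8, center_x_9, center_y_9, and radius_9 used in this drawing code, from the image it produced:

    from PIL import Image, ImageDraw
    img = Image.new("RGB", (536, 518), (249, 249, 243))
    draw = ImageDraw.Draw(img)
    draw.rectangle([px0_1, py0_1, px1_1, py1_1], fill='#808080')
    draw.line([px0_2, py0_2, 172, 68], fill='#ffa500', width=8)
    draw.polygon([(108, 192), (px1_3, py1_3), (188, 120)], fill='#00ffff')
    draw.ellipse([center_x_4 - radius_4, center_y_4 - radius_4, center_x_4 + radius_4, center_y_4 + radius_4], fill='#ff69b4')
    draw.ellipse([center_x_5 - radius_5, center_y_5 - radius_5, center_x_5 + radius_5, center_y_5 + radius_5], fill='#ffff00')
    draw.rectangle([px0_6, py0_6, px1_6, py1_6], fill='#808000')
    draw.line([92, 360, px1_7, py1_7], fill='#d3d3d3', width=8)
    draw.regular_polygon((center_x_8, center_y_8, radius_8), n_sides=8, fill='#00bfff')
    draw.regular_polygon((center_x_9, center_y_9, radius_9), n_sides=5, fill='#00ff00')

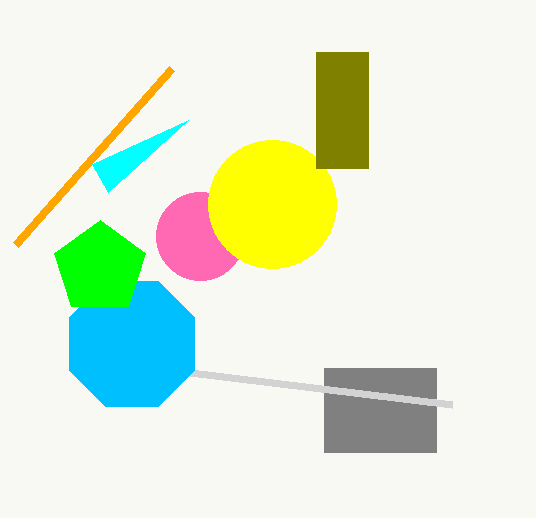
px0_1 = 324, py0_1 = 368, px1_1 = 436, py1_1 = 452, px0_2 = 16, py0_2 = 244, px1_3 = 92, py1_3 = 164, center_x_4 = 200, center_y_4 = 236, radius_4 = 44, center_x_5 = 272, center_y_5 = 204, radius_5 = 64, px0_6 = 316, py0_6 = 52, px1_6 = 368, py1_6 = 168, px1_7 = 452, py1_7 = 404, center_x_8 = 132, center_y_8 = 344, radius_8 = 68, center_x_9 = 100, center_y_9 = 268, radius_9 = 48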